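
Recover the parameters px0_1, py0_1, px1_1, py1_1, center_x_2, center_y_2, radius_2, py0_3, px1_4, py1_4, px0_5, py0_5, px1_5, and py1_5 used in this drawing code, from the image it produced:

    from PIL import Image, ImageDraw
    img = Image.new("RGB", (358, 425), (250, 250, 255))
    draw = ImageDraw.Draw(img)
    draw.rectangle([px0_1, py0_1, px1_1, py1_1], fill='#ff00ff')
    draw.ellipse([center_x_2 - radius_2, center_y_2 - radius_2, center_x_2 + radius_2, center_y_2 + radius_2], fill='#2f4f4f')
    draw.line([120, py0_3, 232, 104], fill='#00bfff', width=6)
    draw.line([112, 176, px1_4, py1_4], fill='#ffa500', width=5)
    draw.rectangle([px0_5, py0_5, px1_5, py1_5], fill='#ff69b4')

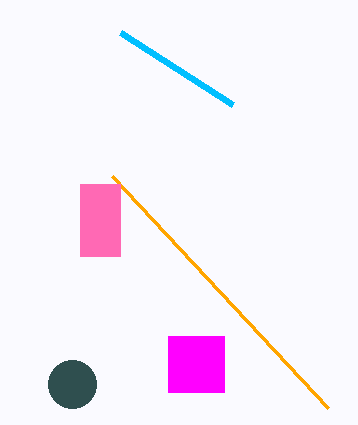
px0_1 = 168
py0_1 = 336
px1_1 = 224
py1_1 = 392
center_x_2 = 72
center_y_2 = 384
radius_2 = 24
py0_3 = 32
px1_4 = 328
py1_4 = 408
px0_5 = 80
py0_5 = 184
px1_5 = 120
py1_5 = 256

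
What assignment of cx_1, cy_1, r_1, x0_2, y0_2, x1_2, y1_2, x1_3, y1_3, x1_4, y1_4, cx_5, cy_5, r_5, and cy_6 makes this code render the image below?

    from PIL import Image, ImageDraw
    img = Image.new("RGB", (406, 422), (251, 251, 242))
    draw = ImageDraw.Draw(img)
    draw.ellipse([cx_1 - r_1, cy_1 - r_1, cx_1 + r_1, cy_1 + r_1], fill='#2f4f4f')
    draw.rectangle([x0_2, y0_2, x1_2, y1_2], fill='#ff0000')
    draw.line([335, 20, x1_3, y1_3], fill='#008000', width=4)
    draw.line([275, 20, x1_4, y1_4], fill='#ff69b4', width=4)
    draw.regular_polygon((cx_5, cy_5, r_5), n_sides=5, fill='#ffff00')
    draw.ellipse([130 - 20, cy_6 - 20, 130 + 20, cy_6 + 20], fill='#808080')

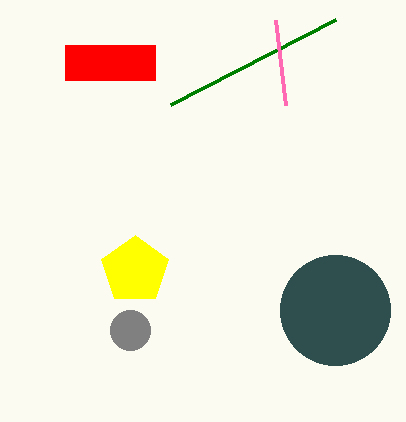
cx_1 = 335; cy_1 = 310; r_1 = 55; x0_2 = 65; y0_2 = 45; x1_2 = 155; y1_2 = 80; x1_3 = 170; y1_3 = 105; x1_4 = 285; y1_4 = 105; cx_5 = 135; cy_5 = 270; r_5 = 35; cy_6 = 330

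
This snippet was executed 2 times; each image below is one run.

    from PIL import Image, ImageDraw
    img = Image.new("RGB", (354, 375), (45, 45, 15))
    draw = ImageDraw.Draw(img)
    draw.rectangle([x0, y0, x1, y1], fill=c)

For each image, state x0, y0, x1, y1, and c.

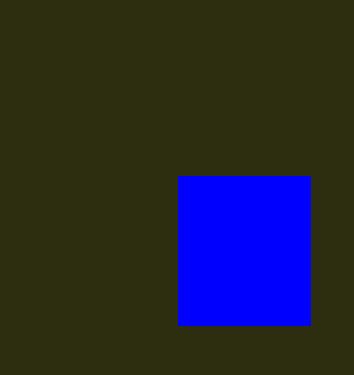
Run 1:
x0 = 178, y0 = 176, x1 = 310, y1 = 325, c = 'blue'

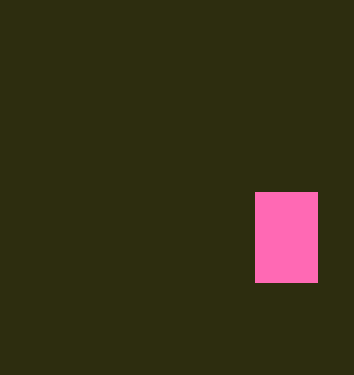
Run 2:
x0 = 255
y0 = 192
x1 = 317
y1 = 282
c = 'hotpink'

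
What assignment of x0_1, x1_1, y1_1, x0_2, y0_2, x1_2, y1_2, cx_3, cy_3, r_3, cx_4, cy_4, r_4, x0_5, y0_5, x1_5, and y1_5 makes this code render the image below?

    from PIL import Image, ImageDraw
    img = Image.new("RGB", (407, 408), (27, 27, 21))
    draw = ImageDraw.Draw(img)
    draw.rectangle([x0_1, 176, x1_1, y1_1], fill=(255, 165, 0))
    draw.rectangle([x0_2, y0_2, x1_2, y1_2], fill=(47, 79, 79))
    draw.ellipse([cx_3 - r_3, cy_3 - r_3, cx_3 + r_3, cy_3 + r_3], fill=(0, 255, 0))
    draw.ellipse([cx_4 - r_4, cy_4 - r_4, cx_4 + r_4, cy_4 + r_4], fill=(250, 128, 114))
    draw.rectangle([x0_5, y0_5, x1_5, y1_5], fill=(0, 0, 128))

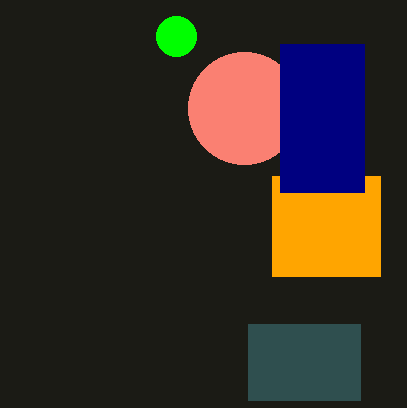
x0_1 = 272; x1_1 = 380; y1_1 = 276; x0_2 = 248; y0_2 = 324; x1_2 = 360; y1_2 = 400; cx_3 = 176; cy_3 = 36; r_3 = 20; cx_4 = 244; cy_4 = 108; r_4 = 56; x0_5 = 280; y0_5 = 44; x1_5 = 364; y1_5 = 192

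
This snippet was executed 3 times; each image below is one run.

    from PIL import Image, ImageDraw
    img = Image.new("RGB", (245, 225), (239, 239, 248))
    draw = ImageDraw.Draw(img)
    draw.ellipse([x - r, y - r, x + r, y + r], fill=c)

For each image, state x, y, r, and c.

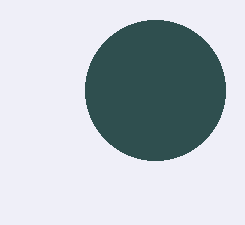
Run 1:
x = 155, y = 90, r = 70, c = 'darkslategray'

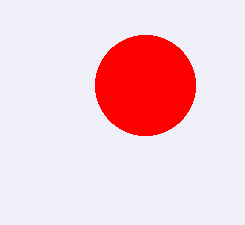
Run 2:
x = 145, y = 85, r = 50, c = 'red'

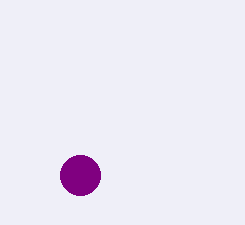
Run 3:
x = 80, y = 175, r = 20, c = 'purple'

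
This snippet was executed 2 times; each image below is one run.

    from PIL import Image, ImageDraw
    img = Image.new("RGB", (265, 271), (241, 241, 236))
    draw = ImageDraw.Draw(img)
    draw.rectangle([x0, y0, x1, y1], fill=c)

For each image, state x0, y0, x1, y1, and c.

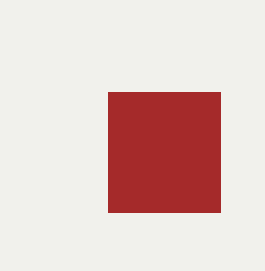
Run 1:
x0 = 108, y0 = 92, x1 = 220, y1 = 212, c = 'brown'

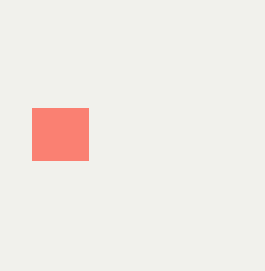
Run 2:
x0 = 32, y0 = 108, x1 = 88, y1 = 160, c = 'salmon'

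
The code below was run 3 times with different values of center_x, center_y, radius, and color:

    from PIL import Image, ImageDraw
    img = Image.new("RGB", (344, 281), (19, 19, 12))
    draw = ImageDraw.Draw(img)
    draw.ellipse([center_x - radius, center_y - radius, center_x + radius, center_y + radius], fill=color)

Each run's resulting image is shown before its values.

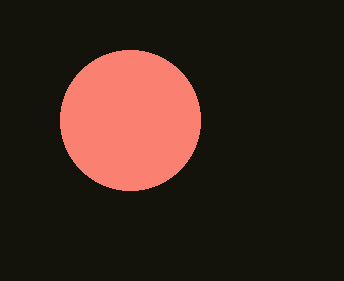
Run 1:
center_x = 130
center_y = 120
radius = 70
color = 'salmon'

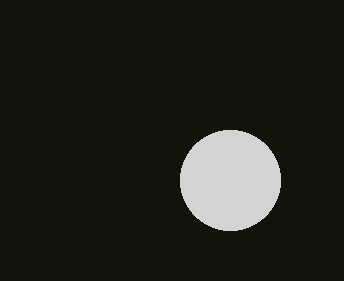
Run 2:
center_x = 230; center_y = 180; radius = 50; color = 'lightgray'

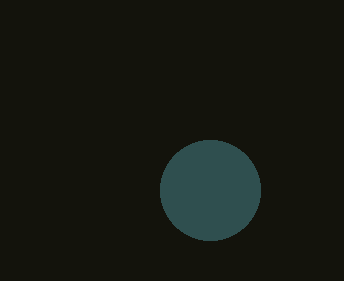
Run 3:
center_x = 210
center_y = 190
radius = 50
color = 'darkslategray'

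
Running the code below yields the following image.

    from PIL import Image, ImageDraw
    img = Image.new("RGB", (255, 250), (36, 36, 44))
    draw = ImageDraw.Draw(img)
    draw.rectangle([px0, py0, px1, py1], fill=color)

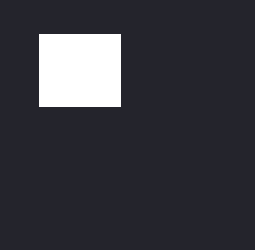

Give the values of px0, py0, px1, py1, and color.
px0 = 39; py0 = 34; px1 = 120; py1 = 106; color = 'white'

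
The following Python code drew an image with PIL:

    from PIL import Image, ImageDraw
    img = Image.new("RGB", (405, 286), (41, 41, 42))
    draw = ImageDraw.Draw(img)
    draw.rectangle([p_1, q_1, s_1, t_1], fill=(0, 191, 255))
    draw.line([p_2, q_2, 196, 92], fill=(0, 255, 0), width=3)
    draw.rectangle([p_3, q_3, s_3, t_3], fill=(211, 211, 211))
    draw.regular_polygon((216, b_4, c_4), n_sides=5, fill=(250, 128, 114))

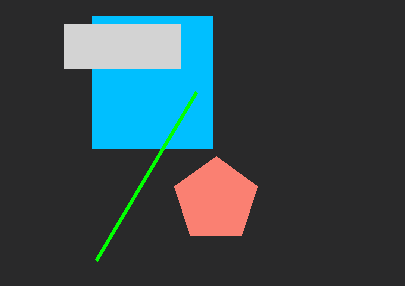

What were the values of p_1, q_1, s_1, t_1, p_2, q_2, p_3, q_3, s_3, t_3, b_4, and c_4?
p_1 = 92
q_1 = 16
s_1 = 212
t_1 = 148
p_2 = 96
q_2 = 260
p_3 = 64
q_3 = 24
s_3 = 180
t_3 = 68
b_4 = 200
c_4 = 44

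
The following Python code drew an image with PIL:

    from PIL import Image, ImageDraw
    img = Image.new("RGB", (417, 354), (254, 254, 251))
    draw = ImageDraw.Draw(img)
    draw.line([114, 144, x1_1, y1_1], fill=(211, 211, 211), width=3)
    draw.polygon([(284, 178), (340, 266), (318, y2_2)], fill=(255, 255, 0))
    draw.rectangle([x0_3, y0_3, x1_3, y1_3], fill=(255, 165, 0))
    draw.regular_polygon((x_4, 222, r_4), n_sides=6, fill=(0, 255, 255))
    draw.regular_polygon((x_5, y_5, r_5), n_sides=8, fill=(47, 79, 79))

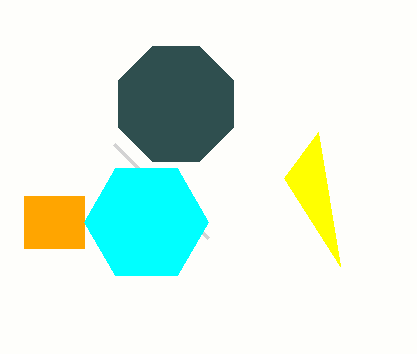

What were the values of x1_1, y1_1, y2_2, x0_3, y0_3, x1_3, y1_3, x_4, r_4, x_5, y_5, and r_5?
x1_1 = 208; y1_1 = 238; y2_2 = 132; x0_3 = 24; y0_3 = 196; x1_3 = 84; y1_3 = 248; x_4 = 146; r_4 = 62; x_5 = 176; y_5 = 104; r_5 = 62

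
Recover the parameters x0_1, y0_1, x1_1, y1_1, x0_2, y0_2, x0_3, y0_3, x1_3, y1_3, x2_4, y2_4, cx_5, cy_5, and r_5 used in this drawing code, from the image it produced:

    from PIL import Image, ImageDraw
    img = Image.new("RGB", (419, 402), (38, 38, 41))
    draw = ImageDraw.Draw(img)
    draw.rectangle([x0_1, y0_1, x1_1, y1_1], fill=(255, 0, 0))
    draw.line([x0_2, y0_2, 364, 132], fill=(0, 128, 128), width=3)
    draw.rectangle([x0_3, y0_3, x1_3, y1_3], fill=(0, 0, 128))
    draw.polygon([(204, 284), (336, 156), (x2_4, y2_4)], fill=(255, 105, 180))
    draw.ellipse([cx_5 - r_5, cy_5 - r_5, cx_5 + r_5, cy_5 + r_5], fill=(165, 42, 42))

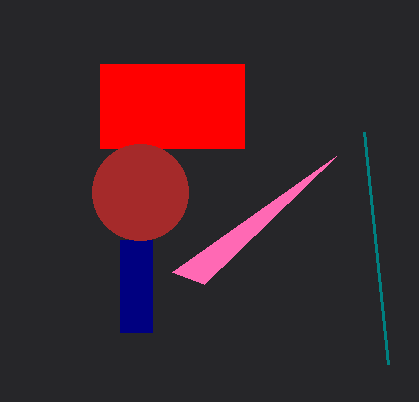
x0_1 = 100, y0_1 = 64, x1_1 = 244, y1_1 = 148, x0_2 = 388, y0_2 = 364, x0_3 = 120, y0_3 = 240, x1_3 = 152, y1_3 = 332, x2_4 = 172, y2_4 = 272, cx_5 = 140, cy_5 = 192, r_5 = 48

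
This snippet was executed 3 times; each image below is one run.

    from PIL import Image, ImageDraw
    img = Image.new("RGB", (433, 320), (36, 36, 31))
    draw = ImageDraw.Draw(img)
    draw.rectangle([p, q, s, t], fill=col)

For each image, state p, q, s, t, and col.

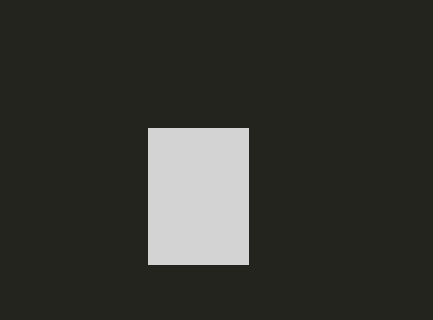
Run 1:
p = 148; q = 128; s = 248; t = 264; col = 'lightgray'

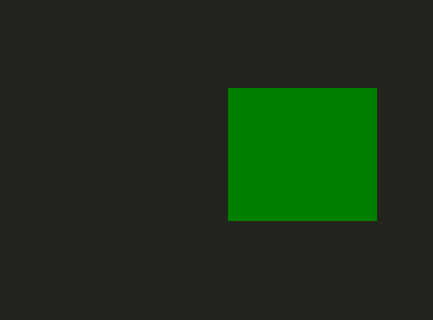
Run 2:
p = 228, q = 88, s = 376, t = 220, col = 'green'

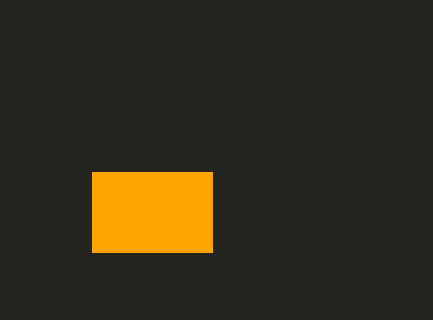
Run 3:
p = 92; q = 172; s = 212; t = 252; col = 'orange'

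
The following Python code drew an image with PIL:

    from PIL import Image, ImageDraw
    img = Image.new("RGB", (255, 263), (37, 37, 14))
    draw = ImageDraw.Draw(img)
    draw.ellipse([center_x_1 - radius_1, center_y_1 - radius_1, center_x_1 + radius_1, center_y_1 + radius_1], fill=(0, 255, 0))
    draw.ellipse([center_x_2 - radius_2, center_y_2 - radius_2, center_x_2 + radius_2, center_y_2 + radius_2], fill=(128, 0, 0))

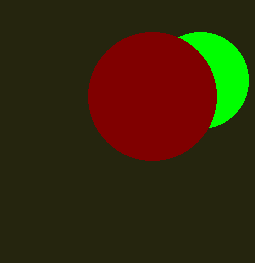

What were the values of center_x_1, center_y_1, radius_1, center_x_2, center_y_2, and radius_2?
center_x_1 = 200
center_y_1 = 80
radius_1 = 48
center_x_2 = 152
center_y_2 = 96
radius_2 = 64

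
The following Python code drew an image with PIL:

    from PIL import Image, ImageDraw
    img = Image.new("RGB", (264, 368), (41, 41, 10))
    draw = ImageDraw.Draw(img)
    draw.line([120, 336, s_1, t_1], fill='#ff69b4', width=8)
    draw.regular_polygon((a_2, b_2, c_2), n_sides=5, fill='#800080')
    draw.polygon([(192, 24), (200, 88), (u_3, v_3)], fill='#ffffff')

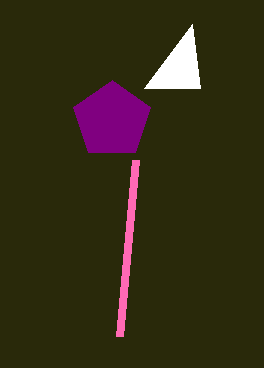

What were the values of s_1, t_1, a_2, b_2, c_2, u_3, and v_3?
s_1 = 136; t_1 = 160; a_2 = 112; b_2 = 120; c_2 = 40; u_3 = 144; v_3 = 88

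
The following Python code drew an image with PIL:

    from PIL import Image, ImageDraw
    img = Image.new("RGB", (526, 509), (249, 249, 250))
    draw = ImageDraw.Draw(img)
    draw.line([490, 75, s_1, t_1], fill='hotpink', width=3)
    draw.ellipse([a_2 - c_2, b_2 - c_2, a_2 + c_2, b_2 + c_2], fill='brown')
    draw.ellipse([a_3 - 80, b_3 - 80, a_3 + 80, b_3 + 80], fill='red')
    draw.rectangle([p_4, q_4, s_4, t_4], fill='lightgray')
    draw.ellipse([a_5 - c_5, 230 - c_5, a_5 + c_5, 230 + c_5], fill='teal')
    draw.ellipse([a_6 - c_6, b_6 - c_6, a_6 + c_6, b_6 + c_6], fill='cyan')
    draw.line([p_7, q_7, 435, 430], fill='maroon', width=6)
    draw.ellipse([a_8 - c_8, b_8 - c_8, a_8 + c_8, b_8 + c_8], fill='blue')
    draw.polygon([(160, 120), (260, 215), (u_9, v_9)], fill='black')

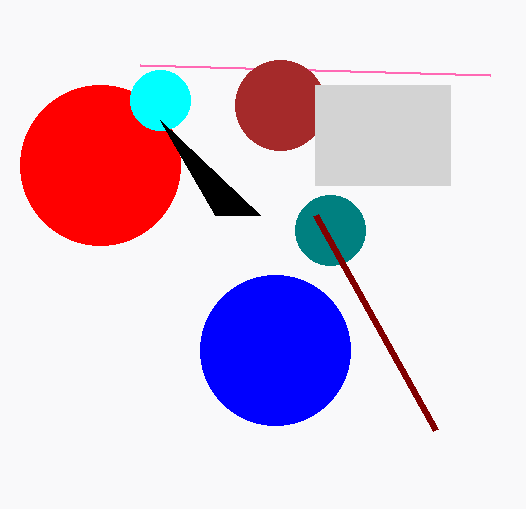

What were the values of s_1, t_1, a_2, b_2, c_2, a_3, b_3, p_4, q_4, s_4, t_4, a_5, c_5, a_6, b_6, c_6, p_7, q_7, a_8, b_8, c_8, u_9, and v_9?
s_1 = 140
t_1 = 65
a_2 = 280
b_2 = 105
c_2 = 45
a_3 = 100
b_3 = 165
p_4 = 315
q_4 = 85
s_4 = 450
t_4 = 185
a_5 = 330
c_5 = 35
a_6 = 160
b_6 = 100
c_6 = 30
p_7 = 315
q_7 = 215
a_8 = 275
b_8 = 350
c_8 = 75
u_9 = 215
v_9 = 215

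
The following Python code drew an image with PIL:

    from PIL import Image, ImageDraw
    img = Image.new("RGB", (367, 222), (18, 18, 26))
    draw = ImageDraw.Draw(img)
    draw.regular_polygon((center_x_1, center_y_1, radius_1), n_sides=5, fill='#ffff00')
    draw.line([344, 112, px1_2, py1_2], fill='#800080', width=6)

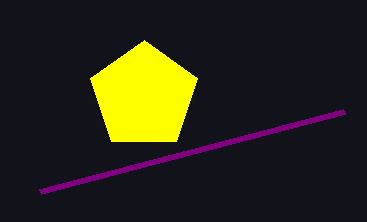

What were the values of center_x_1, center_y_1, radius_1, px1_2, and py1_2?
center_x_1 = 144, center_y_1 = 96, radius_1 = 56, px1_2 = 40, py1_2 = 192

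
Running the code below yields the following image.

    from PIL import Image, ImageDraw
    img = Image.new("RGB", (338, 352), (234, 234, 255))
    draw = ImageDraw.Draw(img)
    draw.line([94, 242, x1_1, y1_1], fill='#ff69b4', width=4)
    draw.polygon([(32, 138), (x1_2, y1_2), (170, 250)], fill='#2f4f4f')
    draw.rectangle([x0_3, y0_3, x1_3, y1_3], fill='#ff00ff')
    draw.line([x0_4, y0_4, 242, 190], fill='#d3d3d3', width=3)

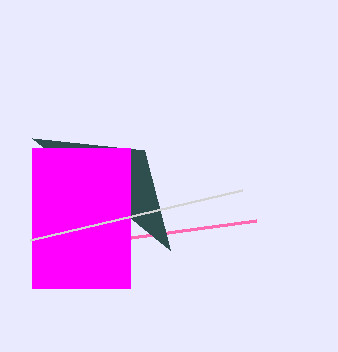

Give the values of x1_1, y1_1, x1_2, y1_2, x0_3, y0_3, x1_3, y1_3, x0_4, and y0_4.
x1_1 = 256
y1_1 = 220
x1_2 = 144
y1_2 = 150
x0_3 = 32
y0_3 = 148
x1_3 = 130
y1_3 = 288
x0_4 = 30
y0_4 = 240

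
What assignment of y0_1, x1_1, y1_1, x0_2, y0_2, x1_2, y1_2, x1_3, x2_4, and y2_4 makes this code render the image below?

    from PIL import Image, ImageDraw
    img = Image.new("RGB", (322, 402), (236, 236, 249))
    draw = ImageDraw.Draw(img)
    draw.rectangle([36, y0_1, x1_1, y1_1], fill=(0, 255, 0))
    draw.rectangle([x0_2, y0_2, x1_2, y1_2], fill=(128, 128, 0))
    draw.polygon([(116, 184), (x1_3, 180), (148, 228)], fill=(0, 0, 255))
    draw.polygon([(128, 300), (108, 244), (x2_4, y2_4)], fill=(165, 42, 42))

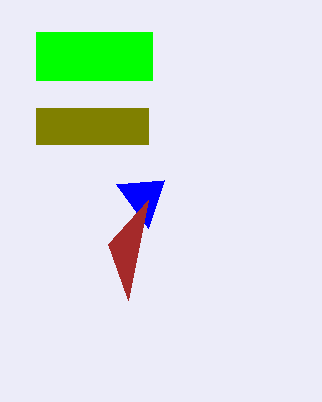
y0_1 = 32, x1_1 = 152, y1_1 = 80, x0_2 = 36, y0_2 = 108, x1_2 = 148, y1_2 = 144, x1_3 = 164, x2_4 = 148, y2_4 = 200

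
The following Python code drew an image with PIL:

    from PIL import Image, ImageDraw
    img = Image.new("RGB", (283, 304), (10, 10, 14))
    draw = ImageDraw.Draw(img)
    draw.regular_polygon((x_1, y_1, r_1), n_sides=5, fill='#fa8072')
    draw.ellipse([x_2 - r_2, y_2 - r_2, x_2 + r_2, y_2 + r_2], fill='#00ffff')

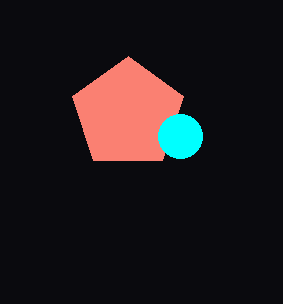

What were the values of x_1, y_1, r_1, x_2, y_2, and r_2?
x_1 = 128, y_1 = 114, r_1 = 58, x_2 = 180, y_2 = 136, r_2 = 22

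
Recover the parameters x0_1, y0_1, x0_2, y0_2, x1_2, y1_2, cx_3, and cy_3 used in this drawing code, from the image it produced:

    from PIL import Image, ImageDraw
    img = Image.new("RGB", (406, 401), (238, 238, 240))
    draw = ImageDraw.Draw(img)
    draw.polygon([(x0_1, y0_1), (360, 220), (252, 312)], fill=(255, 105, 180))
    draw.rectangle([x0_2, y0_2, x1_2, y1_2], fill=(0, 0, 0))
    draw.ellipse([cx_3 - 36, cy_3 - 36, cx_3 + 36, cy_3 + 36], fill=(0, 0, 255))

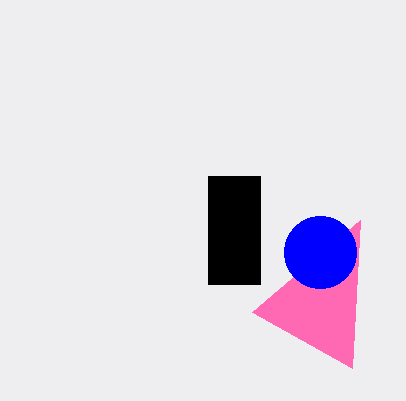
x0_1 = 352, y0_1 = 368, x0_2 = 208, y0_2 = 176, x1_2 = 260, y1_2 = 284, cx_3 = 320, cy_3 = 252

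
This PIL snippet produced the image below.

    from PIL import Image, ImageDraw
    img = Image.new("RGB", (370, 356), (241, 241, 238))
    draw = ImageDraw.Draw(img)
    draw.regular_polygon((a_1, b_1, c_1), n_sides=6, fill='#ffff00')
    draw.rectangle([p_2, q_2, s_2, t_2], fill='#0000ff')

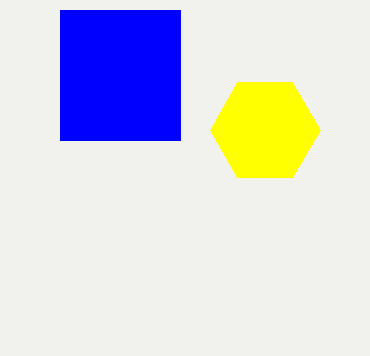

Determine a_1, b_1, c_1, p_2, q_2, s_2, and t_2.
a_1 = 265
b_1 = 130
c_1 = 55
p_2 = 60
q_2 = 10
s_2 = 180
t_2 = 140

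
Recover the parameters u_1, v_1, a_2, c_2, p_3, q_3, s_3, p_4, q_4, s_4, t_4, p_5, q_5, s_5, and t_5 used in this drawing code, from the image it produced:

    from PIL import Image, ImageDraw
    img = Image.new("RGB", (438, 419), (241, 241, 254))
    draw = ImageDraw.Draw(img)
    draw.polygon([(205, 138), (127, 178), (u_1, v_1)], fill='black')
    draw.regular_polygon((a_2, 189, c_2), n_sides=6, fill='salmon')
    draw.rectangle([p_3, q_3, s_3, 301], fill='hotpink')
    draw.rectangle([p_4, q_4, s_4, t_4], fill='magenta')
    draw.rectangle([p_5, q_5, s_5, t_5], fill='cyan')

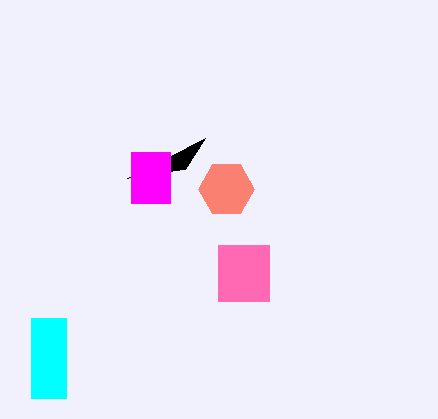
u_1 = 185, v_1 = 169, a_2 = 226, c_2 = 28, p_3 = 218, q_3 = 245, s_3 = 269, p_4 = 131, q_4 = 152, s_4 = 170, t_4 = 203, p_5 = 31, q_5 = 318, s_5 = 66, t_5 = 398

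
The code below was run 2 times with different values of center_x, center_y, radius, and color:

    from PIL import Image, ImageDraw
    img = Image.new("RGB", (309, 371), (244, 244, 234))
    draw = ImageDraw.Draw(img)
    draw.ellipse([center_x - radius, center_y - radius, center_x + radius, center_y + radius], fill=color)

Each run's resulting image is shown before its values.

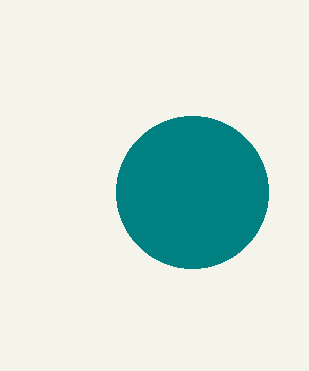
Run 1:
center_x = 192; center_y = 192; radius = 76; color = 'teal'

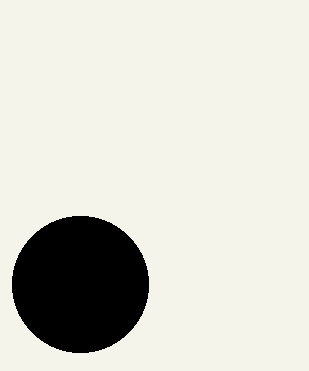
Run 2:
center_x = 80, center_y = 284, radius = 68, color = 'black'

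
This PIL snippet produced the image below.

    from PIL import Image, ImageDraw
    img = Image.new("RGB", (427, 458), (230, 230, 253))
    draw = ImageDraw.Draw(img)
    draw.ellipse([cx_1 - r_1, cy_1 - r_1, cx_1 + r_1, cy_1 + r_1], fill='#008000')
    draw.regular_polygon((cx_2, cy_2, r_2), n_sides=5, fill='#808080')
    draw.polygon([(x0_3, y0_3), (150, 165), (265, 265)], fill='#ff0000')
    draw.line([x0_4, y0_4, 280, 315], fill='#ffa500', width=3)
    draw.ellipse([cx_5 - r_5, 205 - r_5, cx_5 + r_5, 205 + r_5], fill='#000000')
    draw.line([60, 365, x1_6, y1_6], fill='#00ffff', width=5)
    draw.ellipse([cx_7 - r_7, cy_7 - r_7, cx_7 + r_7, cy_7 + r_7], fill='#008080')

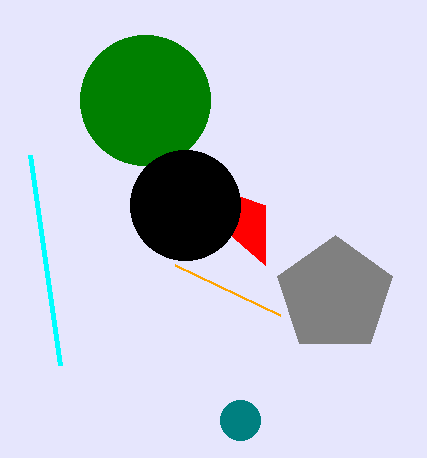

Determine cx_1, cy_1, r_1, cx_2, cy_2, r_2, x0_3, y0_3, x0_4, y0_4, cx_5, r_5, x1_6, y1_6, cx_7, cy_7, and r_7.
cx_1 = 145, cy_1 = 100, r_1 = 65, cx_2 = 335, cy_2 = 295, r_2 = 60, x0_3 = 265, y0_3 = 205, x0_4 = 175, y0_4 = 265, cx_5 = 185, r_5 = 55, x1_6 = 30, y1_6 = 155, cx_7 = 240, cy_7 = 420, r_7 = 20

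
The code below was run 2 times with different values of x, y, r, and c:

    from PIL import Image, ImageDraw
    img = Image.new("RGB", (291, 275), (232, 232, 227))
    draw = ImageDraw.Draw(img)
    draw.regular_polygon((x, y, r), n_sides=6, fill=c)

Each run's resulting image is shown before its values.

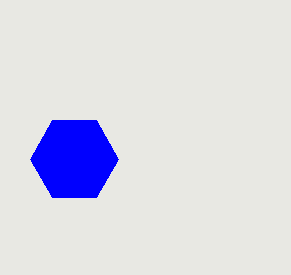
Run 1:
x = 74; y = 159; r = 44; c = 'blue'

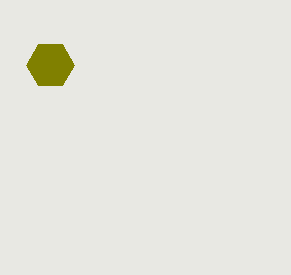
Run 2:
x = 50; y = 65; r = 24; c = 'olive'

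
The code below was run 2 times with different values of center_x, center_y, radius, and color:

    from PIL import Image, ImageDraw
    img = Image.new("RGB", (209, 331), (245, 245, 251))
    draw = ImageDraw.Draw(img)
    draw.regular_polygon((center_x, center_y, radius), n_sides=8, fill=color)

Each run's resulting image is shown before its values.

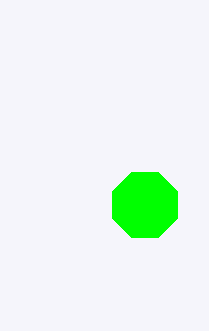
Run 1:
center_x = 145
center_y = 205
radius = 35
color = 'lime'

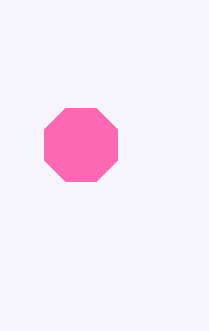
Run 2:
center_x = 81; center_y = 145; radius = 40; color = 'hotpink'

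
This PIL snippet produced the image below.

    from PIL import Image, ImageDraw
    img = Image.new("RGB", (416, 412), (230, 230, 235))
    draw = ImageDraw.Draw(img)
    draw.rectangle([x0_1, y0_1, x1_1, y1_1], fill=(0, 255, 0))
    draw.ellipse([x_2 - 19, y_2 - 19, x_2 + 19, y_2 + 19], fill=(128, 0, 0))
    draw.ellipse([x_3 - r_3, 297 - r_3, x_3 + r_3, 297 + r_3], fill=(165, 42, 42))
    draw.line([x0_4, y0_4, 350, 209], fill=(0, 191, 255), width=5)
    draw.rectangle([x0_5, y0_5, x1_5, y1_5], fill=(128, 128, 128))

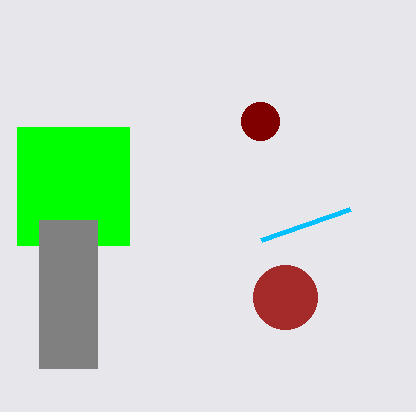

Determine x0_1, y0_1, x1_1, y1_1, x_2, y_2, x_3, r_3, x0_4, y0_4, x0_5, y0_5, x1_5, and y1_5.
x0_1 = 17, y0_1 = 127, x1_1 = 129, y1_1 = 245, x_2 = 260, y_2 = 121, x_3 = 285, r_3 = 32, x0_4 = 261, y0_4 = 240, x0_5 = 39, y0_5 = 220, x1_5 = 97, y1_5 = 368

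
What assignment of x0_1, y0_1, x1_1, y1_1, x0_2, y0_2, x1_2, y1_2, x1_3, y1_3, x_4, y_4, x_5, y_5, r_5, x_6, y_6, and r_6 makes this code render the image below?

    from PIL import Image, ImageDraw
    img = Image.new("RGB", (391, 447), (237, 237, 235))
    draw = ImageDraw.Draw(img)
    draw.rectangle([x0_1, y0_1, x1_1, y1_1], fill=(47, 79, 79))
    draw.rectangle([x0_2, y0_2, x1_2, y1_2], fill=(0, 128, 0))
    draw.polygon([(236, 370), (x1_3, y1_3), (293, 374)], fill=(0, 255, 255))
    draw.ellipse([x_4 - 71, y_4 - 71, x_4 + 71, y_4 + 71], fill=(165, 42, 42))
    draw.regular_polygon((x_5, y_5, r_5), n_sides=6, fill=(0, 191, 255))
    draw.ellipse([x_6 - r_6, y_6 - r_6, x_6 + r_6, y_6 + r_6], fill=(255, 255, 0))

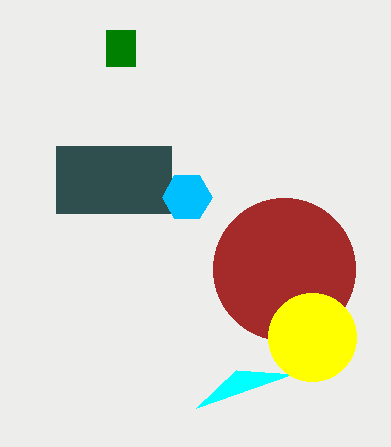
x0_1 = 56
y0_1 = 146
x1_1 = 171
y1_1 = 213
x0_2 = 106
y0_2 = 30
x1_2 = 135
y1_2 = 66
x1_3 = 196
y1_3 = 408
x_4 = 284
y_4 = 269
x_5 = 187
y_5 = 197
r_5 = 25
x_6 = 312
y_6 = 337
r_6 = 44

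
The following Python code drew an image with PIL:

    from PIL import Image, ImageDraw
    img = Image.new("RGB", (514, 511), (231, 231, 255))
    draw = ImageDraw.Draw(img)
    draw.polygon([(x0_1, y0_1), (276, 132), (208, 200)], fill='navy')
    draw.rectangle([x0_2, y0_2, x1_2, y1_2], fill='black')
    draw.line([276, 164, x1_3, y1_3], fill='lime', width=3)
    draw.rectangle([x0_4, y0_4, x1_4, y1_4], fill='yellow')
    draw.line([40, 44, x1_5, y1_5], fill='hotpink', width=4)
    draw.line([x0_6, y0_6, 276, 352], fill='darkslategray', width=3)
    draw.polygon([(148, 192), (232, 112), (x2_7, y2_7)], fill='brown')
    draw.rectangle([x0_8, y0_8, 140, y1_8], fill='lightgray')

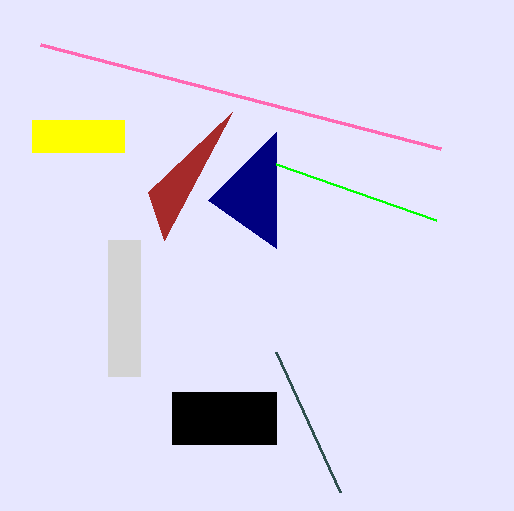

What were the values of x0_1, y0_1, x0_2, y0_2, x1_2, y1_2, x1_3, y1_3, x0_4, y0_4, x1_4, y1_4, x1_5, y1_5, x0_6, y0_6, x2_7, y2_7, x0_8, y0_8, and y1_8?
x0_1 = 276; y0_1 = 248; x0_2 = 172; y0_2 = 392; x1_2 = 276; y1_2 = 444; x1_3 = 436; y1_3 = 220; x0_4 = 32; y0_4 = 120; x1_4 = 124; y1_4 = 152; x1_5 = 440; y1_5 = 148; x0_6 = 340; y0_6 = 492; x2_7 = 164; y2_7 = 240; x0_8 = 108; y0_8 = 240; y1_8 = 376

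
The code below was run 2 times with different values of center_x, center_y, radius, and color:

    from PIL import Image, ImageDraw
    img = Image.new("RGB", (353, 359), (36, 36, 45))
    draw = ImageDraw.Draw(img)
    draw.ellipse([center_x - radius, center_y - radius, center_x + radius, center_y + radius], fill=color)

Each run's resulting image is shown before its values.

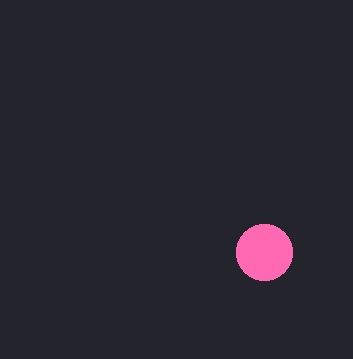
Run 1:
center_x = 264; center_y = 252; radius = 28; color = 'hotpink'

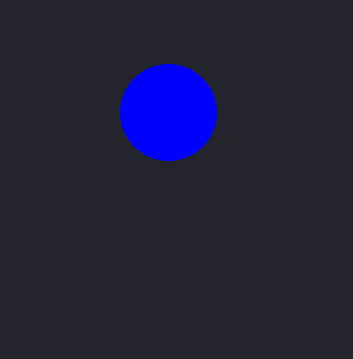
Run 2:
center_x = 168, center_y = 112, radius = 48, color = 'blue'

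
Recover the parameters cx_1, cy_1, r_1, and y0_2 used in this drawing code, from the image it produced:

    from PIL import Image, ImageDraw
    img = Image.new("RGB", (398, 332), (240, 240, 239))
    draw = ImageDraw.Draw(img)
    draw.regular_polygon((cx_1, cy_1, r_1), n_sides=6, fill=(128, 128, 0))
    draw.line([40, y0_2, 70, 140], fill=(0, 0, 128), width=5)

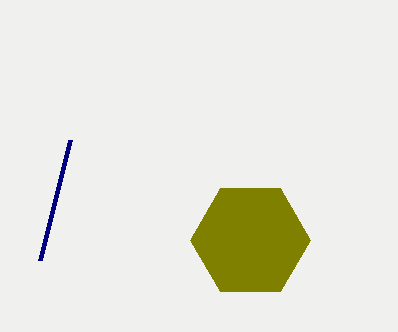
cx_1 = 250, cy_1 = 240, r_1 = 60, y0_2 = 260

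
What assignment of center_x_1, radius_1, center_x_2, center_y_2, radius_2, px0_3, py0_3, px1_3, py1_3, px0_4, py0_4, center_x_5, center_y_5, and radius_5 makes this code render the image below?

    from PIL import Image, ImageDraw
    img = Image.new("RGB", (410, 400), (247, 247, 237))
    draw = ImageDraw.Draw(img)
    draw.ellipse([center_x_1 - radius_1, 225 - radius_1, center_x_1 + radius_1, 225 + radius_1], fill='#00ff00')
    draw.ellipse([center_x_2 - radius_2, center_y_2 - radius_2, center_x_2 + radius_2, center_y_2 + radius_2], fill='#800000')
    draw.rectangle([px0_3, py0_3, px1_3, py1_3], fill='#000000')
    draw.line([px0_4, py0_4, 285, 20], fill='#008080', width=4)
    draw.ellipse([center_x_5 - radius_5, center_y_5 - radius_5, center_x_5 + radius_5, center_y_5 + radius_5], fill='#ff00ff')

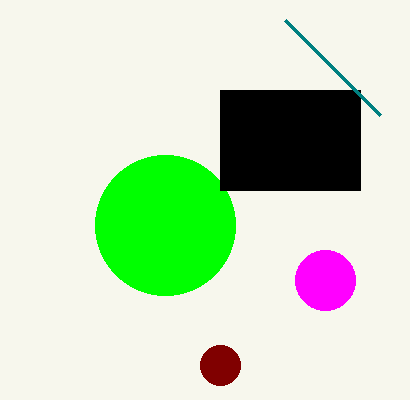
center_x_1 = 165, radius_1 = 70, center_x_2 = 220, center_y_2 = 365, radius_2 = 20, px0_3 = 220, py0_3 = 90, px1_3 = 360, py1_3 = 190, px0_4 = 380, py0_4 = 115, center_x_5 = 325, center_y_5 = 280, radius_5 = 30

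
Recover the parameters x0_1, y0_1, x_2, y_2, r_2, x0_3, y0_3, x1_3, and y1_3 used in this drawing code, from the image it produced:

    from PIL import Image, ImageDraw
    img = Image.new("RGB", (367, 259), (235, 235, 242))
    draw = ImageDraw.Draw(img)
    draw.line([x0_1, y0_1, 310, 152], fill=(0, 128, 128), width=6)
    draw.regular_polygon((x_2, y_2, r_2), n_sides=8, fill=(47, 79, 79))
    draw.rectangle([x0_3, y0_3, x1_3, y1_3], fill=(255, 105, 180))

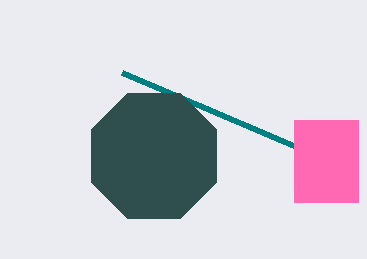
x0_1 = 122, y0_1 = 72, x_2 = 154, y_2 = 156, r_2 = 68, x0_3 = 294, y0_3 = 120, x1_3 = 358, y1_3 = 202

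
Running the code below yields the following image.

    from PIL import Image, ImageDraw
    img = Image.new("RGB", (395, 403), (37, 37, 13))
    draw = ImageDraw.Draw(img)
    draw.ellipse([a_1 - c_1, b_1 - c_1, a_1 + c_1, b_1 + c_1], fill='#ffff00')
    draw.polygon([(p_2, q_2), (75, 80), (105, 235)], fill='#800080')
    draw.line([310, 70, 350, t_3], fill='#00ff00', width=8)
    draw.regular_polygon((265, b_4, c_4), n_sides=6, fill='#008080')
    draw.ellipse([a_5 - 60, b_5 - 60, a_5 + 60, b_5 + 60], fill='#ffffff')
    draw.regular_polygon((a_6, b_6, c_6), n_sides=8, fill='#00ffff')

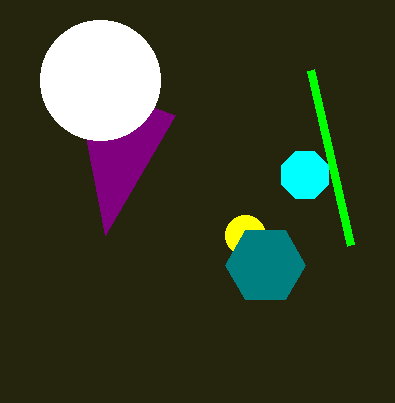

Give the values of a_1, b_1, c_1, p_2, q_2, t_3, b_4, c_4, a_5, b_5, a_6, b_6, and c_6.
a_1 = 245, b_1 = 235, c_1 = 20, p_2 = 175, q_2 = 115, t_3 = 245, b_4 = 265, c_4 = 40, a_5 = 100, b_5 = 80, a_6 = 305, b_6 = 175, c_6 = 25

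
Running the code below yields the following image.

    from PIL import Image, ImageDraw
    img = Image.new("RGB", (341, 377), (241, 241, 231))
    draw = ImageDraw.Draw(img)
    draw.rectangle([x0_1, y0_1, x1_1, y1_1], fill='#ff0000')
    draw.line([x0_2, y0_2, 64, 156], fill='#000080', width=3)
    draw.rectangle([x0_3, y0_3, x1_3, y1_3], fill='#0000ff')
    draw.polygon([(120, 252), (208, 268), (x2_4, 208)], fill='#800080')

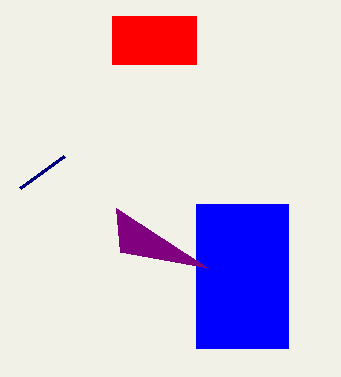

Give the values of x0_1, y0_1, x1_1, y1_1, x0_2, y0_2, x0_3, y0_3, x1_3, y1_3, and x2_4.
x0_1 = 112; y0_1 = 16; x1_1 = 196; y1_1 = 64; x0_2 = 20; y0_2 = 188; x0_3 = 196; y0_3 = 204; x1_3 = 288; y1_3 = 348; x2_4 = 116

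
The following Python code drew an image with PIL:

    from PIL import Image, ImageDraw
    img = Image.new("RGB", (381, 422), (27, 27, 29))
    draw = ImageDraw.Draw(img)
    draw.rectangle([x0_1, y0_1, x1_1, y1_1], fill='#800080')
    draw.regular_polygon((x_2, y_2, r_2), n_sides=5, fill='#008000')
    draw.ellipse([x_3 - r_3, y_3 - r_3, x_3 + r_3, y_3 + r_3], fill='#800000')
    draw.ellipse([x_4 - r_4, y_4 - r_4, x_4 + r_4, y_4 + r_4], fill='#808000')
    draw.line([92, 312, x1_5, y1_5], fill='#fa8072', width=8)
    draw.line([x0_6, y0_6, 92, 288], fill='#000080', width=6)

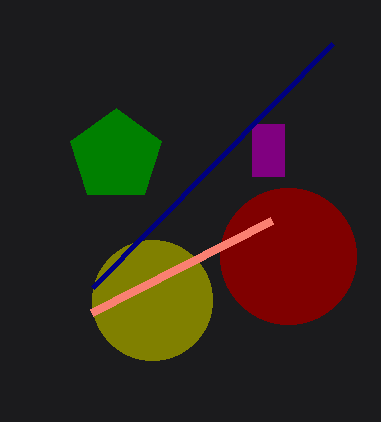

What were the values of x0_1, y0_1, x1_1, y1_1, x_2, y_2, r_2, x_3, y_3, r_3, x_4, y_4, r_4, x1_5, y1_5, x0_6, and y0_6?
x0_1 = 252
y0_1 = 124
x1_1 = 284
y1_1 = 176
x_2 = 116
y_2 = 156
r_2 = 48
x_3 = 288
y_3 = 256
r_3 = 68
x_4 = 152
y_4 = 300
r_4 = 60
x1_5 = 272
y1_5 = 220
x0_6 = 332
y0_6 = 44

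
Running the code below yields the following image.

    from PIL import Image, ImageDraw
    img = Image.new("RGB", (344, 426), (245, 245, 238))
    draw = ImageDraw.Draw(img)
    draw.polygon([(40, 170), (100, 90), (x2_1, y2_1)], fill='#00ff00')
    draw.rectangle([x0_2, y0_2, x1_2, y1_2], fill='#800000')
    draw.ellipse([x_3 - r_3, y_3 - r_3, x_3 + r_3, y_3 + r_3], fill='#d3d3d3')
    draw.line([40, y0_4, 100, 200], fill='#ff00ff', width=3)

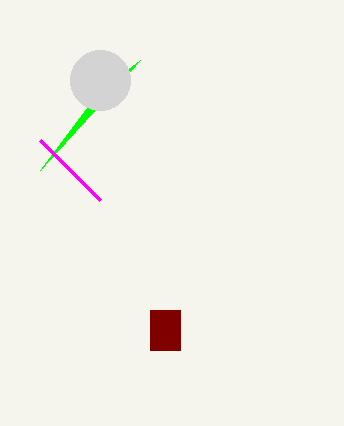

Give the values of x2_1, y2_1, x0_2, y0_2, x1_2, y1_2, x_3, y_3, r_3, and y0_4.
x2_1 = 140
y2_1 = 60
x0_2 = 150
y0_2 = 310
x1_2 = 180
y1_2 = 350
x_3 = 100
y_3 = 80
r_3 = 30
y0_4 = 140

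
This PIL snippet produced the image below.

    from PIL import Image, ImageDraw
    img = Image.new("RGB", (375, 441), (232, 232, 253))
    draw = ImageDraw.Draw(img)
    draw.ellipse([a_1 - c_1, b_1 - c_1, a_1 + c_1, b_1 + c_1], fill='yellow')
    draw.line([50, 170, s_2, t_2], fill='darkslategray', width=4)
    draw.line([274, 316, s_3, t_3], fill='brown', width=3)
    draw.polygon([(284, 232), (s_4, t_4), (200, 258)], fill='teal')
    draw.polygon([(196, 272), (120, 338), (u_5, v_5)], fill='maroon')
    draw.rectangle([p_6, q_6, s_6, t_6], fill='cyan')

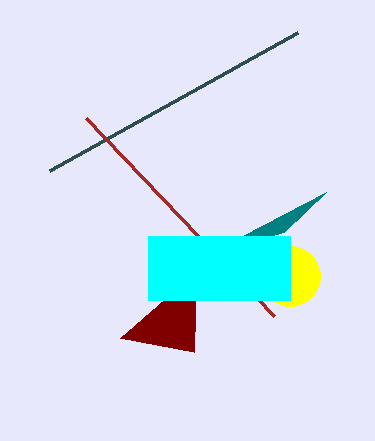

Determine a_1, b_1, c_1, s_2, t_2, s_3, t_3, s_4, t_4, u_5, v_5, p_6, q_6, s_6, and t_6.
a_1 = 290
b_1 = 276
c_1 = 30
s_2 = 298
t_2 = 32
s_3 = 86
t_3 = 118
s_4 = 326
t_4 = 192
u_5 = 194
v_5 = 352
p_6 = 148
q_6 = 236
s_6 = 290
t_6 = 300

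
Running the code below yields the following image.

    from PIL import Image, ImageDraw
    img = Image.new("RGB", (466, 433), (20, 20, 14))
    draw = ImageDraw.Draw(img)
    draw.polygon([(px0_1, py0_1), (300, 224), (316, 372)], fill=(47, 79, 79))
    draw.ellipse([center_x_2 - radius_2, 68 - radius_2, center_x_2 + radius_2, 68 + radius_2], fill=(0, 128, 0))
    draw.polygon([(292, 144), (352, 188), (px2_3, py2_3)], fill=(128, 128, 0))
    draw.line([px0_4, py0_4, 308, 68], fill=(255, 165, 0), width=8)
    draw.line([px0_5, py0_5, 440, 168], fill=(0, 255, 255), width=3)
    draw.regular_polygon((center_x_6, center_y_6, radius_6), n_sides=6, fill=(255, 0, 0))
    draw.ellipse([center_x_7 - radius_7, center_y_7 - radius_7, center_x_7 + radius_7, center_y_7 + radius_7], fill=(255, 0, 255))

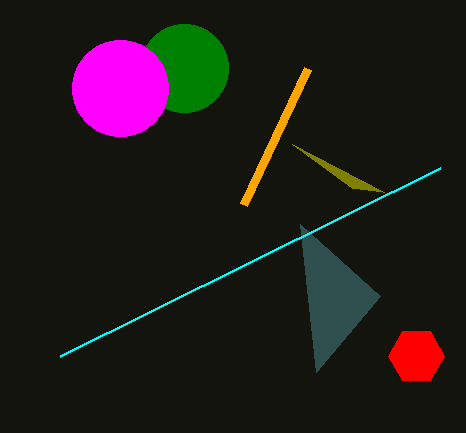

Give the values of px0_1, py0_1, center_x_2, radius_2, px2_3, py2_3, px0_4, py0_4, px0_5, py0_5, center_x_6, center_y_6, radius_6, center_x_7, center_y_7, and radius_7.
px0_1 = 380, py0_1 = 296, center_x_2 = 184, radius_2 = 44, px2_3 = 384, py2_3 = 192, px0_4 = 244, py0_4 = 204, px0_5 = 60, py0_5 = 356, center_x_6 = 416, center_y_6 = 356, radius_6 = 28, center_x_7 = 120, center_y_7 = 88, radius_7 = 48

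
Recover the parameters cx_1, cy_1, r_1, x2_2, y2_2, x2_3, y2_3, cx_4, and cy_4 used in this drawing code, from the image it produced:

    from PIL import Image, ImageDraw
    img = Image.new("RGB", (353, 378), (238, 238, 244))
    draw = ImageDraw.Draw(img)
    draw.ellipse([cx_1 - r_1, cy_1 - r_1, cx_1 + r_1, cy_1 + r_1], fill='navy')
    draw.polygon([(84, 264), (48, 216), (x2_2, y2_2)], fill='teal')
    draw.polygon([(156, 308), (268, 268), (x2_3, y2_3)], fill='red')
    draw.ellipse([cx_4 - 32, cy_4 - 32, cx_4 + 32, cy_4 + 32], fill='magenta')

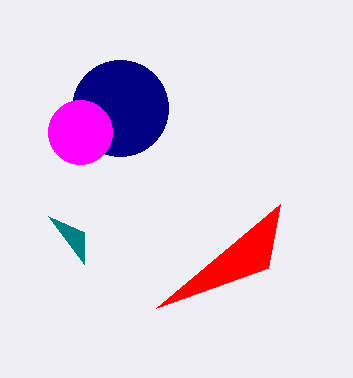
cx_1 = 120, cy_1 = 108, r_1 = 48, x2_2 = 84, y2_2 = 232, x2_3 = 280, y2_3 = 204, cx_4 = 80, cy_4 = 132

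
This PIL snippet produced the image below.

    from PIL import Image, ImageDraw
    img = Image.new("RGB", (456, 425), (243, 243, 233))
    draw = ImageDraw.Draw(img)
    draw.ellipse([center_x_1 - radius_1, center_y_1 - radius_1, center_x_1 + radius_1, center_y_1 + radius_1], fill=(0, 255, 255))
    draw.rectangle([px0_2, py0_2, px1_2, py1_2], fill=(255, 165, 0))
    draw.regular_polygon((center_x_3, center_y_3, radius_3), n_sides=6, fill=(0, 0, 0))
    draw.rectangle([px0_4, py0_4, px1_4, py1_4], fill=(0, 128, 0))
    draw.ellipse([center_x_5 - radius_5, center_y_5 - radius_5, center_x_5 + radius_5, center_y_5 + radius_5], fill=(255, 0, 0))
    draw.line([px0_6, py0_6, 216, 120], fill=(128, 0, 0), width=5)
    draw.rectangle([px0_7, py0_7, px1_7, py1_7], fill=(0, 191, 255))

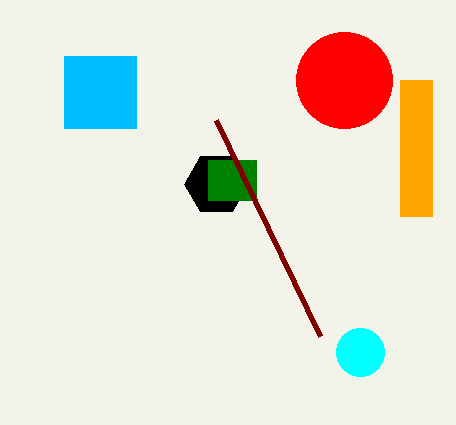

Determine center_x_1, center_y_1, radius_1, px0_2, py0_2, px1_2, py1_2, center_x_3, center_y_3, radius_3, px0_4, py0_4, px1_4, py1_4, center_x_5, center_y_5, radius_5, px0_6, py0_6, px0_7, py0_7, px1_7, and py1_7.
center_x_1 = 360
center_y_1 = 352
radius_1 = 24
px0_2 = 400
py0_2 = 80
px1_2 = 432
py1_2 = 216
center_x_3 = 216
center_y_3 = 184
radius_3 = 32
px0_4 = 208
py0_4 = 160
px1_4 = 256
py1_4 = 200
center_x_5 = 344
center_y_5 = 80
radius_5 = 48
px0_6 = 320
py0_6 = 336
px0_7 = 64
py0_7 = 56
px1_7 = 136
py1_7 = 128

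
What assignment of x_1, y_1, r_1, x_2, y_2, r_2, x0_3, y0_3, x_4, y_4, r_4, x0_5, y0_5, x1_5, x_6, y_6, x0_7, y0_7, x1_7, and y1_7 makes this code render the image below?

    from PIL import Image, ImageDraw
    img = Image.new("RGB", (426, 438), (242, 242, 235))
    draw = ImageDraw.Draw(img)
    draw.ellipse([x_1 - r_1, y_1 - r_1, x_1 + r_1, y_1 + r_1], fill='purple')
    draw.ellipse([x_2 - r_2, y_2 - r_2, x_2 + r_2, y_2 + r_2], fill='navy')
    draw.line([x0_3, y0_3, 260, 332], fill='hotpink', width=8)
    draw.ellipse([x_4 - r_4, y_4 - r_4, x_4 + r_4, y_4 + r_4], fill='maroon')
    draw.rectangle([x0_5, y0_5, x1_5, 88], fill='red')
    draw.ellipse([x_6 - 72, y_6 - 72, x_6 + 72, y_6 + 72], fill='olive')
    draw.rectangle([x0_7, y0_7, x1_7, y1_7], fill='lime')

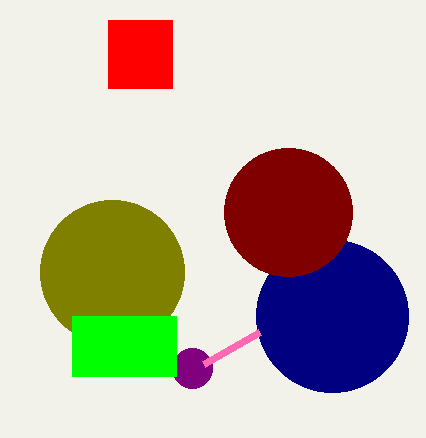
x_1 = 192; y_1 = 368; r_1 = 20; x_2 = 332; y_2 = 316; r_2 = 76; x0_3 = 204; y0_3 = 364; x_4 = 288; y_4 = 212; r_4 = 64; x0_5 = 108; y0_5 = 20; x1_5 = 172; x_6 = 112; y_6 = 272; x0_7 = 72; y0_7 = 316; x1_7 = 176; y1_7 = 376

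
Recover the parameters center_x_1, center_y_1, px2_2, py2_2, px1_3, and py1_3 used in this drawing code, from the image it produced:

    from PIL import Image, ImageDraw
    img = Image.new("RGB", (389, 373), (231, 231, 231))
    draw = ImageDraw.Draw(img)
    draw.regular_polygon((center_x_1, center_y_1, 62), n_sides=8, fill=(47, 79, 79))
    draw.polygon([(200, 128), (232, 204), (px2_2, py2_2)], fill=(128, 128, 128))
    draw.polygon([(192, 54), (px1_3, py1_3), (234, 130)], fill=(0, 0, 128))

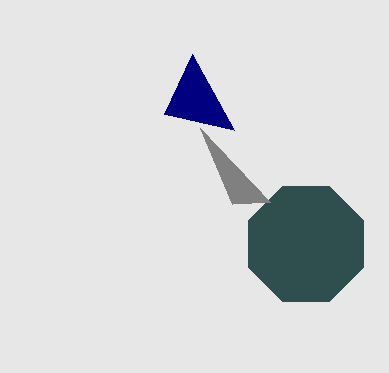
center_x_1 = 306, center_y_1 = 244, px2_2 = 270, py2_2 = 202, px1_3 = 164, py1_3 = 114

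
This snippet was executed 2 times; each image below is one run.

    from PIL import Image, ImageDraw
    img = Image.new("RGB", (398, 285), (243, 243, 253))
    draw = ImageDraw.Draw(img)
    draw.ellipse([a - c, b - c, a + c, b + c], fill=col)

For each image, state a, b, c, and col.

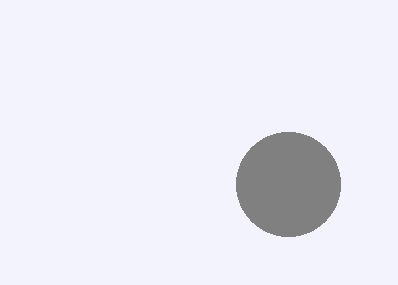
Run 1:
a = 288
b = 184
c = 52
col = 'gray'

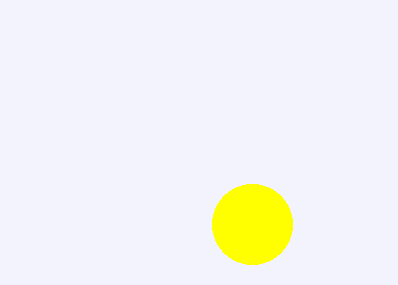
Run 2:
a = 252
b = 224
c = 40
col = 'yellow'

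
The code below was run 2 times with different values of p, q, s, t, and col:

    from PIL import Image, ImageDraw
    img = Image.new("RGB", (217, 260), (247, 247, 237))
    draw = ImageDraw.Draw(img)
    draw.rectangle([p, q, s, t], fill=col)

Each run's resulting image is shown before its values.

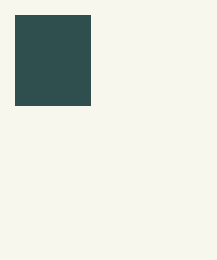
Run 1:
p = 15, q = 15, s = 90, t = 105, col = 'darkslategray'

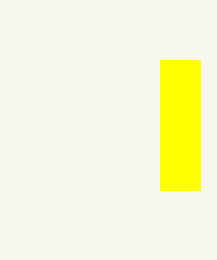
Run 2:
p = 160
q = 60
s = 200
t = 190
col = 'yellow'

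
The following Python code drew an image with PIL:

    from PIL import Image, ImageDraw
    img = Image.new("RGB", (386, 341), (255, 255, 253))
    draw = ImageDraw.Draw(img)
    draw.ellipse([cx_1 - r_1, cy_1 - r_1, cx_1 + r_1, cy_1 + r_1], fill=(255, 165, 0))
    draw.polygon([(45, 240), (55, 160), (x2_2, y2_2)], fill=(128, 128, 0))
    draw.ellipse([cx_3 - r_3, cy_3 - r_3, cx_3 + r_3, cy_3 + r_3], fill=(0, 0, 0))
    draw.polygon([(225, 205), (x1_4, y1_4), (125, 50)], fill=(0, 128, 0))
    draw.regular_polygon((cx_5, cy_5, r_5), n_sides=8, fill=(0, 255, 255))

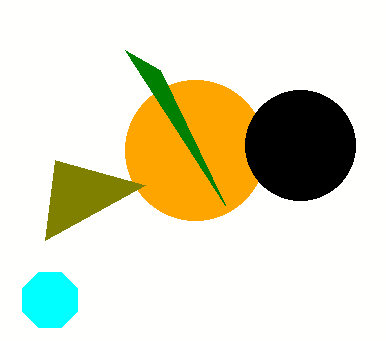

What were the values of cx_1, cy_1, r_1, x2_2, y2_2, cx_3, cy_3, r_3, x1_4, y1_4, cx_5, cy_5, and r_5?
cx_1 = 195, cy_1 = 150, r_1 = 70, x2_2 = 145, y2_2 = 185, cx_3 = 300, cy_3 = 145, r_3 = 55, x1_4 = 160, y1_4 = 70, cx_5 = 50, cy_5 = 300, r_5 = 30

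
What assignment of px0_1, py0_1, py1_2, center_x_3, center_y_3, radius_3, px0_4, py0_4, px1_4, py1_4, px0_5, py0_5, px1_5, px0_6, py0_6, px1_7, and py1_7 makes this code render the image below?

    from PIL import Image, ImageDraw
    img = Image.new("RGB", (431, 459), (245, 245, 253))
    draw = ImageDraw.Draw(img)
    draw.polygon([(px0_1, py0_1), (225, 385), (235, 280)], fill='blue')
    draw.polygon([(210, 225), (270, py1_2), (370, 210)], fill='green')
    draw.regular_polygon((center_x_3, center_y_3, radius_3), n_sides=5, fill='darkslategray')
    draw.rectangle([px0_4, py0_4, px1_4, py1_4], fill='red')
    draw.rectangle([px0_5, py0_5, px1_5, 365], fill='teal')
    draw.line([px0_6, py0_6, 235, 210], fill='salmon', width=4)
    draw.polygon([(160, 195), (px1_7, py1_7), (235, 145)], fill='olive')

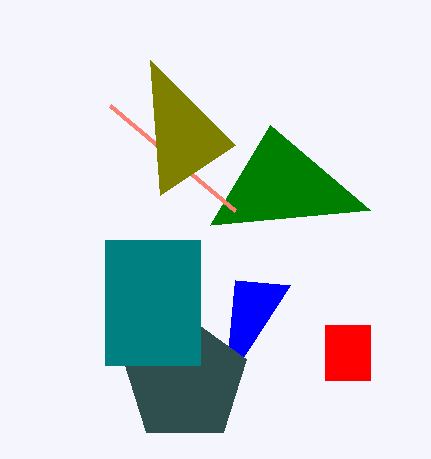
px0_1 = 290; py0_1 = 285; py1_2 = 125; center_x_3 = 185; center_y_3 = 380; radius_3 = 65; px0_4 = 325; py0_4 = 325; px1_4 = 370; py1_4 = 380; px0_5 = 105; py0_5 = 240; px1_5 = 200; px0_6 = 110; py0_6 = 105; px1_7 = 150; py1_7 = 60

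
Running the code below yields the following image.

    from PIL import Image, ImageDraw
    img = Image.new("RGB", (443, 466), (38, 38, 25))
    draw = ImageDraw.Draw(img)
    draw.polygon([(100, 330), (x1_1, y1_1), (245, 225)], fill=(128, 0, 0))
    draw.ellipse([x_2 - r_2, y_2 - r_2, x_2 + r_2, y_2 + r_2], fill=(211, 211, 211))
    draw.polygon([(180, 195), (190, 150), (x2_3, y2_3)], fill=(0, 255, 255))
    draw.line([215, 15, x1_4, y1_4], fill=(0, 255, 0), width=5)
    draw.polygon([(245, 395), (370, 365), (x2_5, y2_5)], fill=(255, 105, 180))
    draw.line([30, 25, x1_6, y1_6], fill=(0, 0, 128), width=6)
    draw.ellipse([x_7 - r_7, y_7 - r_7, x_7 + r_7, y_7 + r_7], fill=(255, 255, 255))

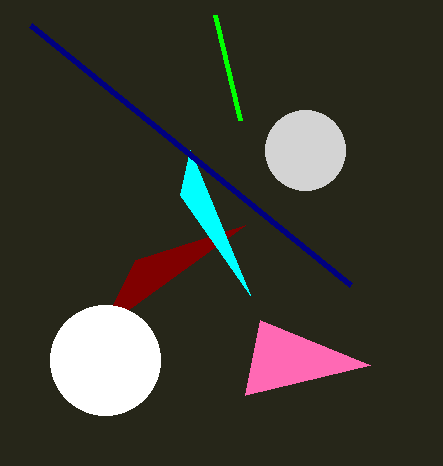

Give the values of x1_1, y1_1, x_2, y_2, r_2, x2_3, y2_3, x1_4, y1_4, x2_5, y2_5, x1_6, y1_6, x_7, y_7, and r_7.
x1_1 = 135; y1_1 = 260; x_2 = 305; y_2 = 150; r_2 = 40; x2_3 = 250; y2_3 = 295; x1_4 = 240; y1_4 = 120; x2_5 = 260; y2_5 = 320; x1_6 = 350; y1_6 = 285; x_7 = 105; y_7 = 360; r_7 = 55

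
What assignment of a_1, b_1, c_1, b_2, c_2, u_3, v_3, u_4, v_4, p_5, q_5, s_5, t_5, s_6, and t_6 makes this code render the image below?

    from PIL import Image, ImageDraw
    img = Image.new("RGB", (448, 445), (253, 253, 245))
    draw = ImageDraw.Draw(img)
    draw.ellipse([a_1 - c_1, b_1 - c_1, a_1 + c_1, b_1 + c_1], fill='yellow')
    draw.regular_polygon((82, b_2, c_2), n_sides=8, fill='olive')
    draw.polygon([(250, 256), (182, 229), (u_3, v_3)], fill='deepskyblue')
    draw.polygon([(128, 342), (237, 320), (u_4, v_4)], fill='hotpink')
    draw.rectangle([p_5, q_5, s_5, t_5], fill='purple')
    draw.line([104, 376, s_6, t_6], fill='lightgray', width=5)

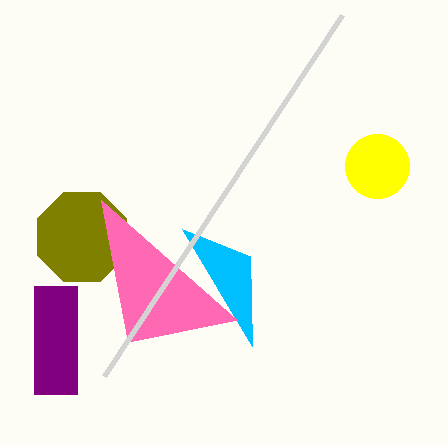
a_1 = 377; b_1 = 166; c_1 = 32; b_2 = 237; c_2 = 48; u_3 = 252; v_3 = 346; u_4 = 101; v_4 = 200; p_5 = 34; q_5 = 286; s_5 = 77; t_5 = 394; s_6 = 342; t_6 = 15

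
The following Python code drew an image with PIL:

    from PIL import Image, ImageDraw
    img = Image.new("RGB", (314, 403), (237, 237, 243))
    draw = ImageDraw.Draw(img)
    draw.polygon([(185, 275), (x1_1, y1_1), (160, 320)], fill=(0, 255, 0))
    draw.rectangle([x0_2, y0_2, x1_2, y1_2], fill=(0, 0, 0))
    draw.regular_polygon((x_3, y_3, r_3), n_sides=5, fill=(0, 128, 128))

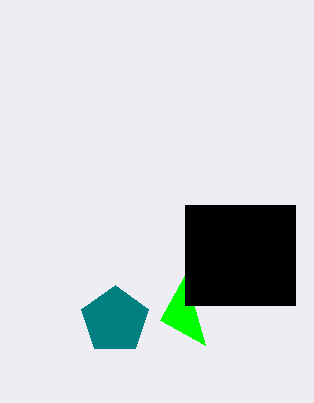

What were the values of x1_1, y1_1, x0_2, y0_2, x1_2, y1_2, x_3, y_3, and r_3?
x1_1 = 205; y1_1 = 345; x0_2 = 185; y0_2 = 205; x1_2 = 295; y1_2 = 305; x_3 = 115; y_3 = 320; r_3 = 35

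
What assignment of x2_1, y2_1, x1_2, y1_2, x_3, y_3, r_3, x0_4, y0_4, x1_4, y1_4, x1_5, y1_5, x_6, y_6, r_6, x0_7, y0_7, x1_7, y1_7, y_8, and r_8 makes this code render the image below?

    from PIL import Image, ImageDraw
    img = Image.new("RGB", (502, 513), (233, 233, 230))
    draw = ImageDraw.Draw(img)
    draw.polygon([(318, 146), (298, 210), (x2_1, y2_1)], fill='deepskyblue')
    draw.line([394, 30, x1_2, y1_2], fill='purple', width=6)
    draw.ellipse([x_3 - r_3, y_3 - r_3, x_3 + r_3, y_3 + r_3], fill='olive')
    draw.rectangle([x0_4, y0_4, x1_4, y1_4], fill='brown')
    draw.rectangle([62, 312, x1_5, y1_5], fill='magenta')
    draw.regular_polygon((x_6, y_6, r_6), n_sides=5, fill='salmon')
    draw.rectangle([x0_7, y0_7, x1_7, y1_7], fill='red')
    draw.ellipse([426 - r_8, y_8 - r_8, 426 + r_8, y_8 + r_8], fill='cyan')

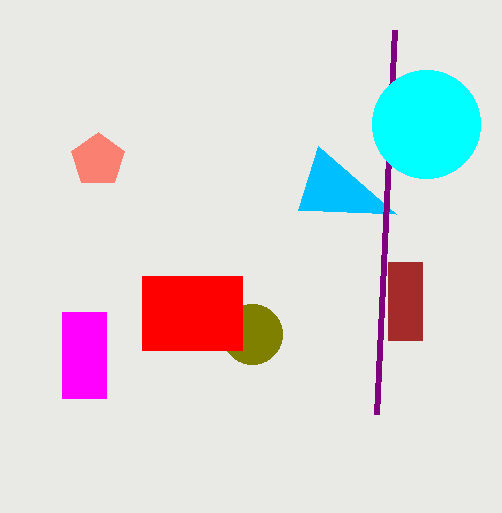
x2_1 = 396; y2_1 = 214; x1_2 = 376; y1_2 = 414; x_3 = 252; y_3 = 334; r_3 = 30; x0_4 = 388; y0_4 = 262; x1_4 = 422; y1_4 = 340; x1_5 = 106; y1_5 = 398; x_6 = 98; y_6 = 160; r_6 = 28; x0_7 = 142; y0_7 = 276; x1_7 = 242; y1_7 = 350; y_8 = 124; r_8 = 54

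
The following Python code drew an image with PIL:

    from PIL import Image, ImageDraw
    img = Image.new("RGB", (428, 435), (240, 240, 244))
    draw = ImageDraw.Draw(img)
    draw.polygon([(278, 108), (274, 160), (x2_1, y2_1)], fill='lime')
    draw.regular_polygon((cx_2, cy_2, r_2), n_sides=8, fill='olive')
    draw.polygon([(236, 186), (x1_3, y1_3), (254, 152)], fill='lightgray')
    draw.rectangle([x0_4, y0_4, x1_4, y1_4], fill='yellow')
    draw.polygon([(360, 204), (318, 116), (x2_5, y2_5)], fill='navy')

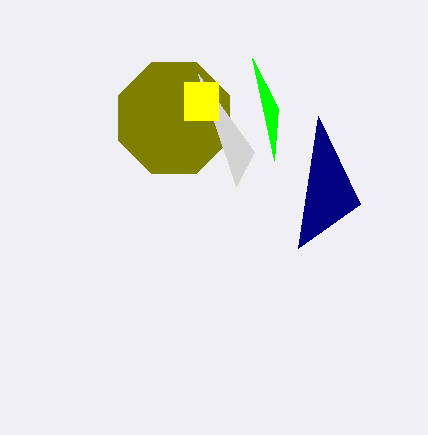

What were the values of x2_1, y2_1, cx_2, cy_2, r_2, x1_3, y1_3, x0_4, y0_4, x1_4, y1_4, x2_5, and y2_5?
x2_1 = 252; y2_1 = 58; cx_2 = 174; cy_2 = 118; r_2 = 60; x1_3 = 198; y1_3 = 74; x0_4 = 184; y0_4 = 82; x1_4 = 218; y1_4 = 120; x2_5 = 298; y2_5 = 248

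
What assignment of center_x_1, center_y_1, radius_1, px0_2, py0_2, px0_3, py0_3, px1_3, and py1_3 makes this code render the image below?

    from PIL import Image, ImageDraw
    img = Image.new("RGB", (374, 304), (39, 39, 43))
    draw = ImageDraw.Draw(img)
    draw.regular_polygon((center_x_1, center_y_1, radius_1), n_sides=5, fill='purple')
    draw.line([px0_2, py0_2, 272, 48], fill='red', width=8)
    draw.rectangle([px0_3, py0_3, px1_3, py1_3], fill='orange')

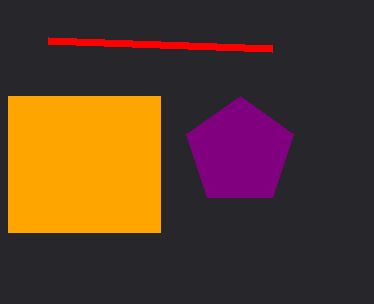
center_x_1 = 240
center_y_1 = 152
radius_1 = 56
px0_2 = 48
py0_2 = 40
px0_3 = 8
py0_3 = 96
px1_3 = 160
py1_3 = 232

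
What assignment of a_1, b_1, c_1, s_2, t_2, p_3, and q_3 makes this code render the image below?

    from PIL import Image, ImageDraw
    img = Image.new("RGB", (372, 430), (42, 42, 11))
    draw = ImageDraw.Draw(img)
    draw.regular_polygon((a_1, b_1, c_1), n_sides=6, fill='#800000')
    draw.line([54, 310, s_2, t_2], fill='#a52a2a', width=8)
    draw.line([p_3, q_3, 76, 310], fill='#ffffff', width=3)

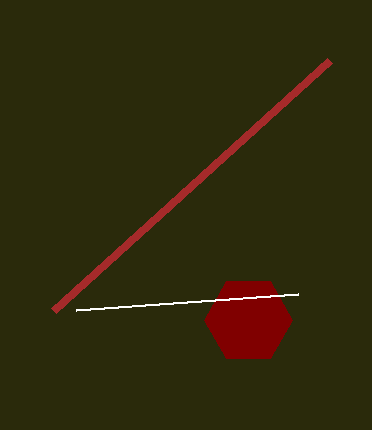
a_1 = 248, b_1 = 320, c_1 = 44, s_2 = 330, t_2 = 60, p_3 = 298, q_3 = 294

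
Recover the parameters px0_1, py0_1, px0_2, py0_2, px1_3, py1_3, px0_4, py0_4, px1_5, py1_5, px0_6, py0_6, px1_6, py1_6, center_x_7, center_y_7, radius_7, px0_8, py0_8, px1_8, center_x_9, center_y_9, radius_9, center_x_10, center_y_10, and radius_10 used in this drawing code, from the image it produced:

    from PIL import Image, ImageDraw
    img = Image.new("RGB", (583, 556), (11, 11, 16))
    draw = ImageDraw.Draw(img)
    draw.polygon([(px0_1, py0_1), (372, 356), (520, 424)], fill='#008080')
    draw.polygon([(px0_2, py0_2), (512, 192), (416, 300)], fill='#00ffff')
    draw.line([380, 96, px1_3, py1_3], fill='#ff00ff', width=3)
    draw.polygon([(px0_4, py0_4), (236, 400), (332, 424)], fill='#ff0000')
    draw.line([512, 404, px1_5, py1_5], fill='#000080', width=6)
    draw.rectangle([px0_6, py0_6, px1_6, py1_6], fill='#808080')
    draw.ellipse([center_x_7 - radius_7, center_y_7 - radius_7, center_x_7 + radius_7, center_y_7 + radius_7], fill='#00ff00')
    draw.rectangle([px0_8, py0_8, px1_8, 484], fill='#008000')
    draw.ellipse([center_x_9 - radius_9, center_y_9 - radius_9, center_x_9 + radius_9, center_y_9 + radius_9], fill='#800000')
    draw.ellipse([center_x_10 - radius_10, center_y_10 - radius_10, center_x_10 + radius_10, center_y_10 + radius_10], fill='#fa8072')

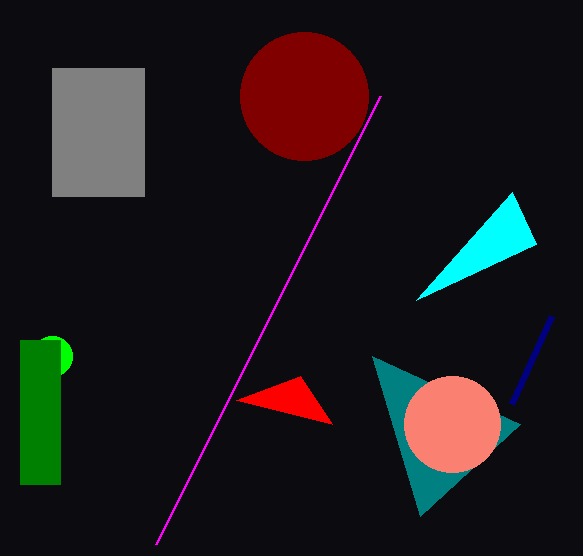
px0_1 = 420, py0_1 = 516, px0_2 = 536, py0_2 = 244, px1_3 = 156, py1_3 = 544, px0_4 = 300, py0_4 = 376, px1_5 = 552, py1_5 = 316, px0_6 = 52, py0_6 = 68, px1_6 = 144, py1_6 = 196, center_x_7 = 52, center_y_7 = 356, radius_7 = 20, px0_8 = 20, py0_8 = 340, px1_8 = 60, center_x_9 = 304, center_y_9 = 96, radius_9 = 64, center_x_10 = 452, center_y_10 = 424, radius_10 = 48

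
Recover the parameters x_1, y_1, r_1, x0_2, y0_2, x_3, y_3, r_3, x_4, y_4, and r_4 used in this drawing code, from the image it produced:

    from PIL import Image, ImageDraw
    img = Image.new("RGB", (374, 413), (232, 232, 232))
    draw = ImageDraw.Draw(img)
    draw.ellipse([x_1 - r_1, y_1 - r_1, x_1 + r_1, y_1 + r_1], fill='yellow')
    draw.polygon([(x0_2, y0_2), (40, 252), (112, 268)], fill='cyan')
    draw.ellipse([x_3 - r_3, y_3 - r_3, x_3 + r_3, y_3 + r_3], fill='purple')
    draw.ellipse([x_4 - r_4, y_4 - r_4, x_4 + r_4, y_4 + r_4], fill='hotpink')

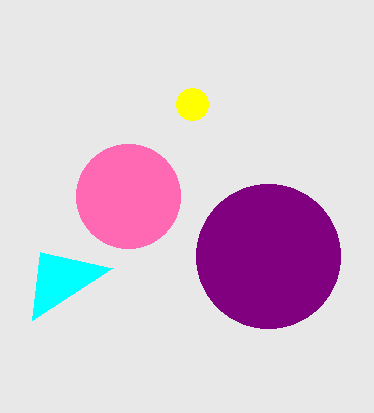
x_1 = 192
y_1 = 104
r_1 = 16
x0_2 = 32
y0_2 = 320
x_3 = 268
y_3 = 256
r_3 = 72
x_4 = 128
y_4 = 196
r_4 = 52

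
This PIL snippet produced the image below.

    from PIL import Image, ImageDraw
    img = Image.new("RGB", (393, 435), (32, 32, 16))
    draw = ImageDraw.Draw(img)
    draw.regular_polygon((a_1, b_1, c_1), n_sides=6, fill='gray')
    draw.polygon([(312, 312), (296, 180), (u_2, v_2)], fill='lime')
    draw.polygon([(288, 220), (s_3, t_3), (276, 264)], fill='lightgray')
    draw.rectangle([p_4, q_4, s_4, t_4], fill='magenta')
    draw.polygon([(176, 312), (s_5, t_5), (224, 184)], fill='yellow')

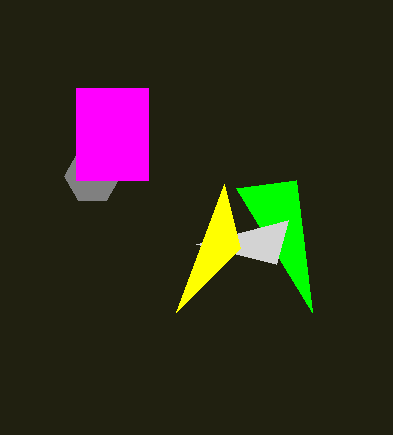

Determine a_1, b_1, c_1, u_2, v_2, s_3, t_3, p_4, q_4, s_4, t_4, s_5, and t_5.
a_1 = 92; b_1 = 176; c_1 = 28; u_2 = 236; v_2 = 188; s_3 = 196; t_3 = 244; p_4 = 76; q_4 = 88; s_4 = 148; t_4 = 180; s_5 = 240; t_5 = 248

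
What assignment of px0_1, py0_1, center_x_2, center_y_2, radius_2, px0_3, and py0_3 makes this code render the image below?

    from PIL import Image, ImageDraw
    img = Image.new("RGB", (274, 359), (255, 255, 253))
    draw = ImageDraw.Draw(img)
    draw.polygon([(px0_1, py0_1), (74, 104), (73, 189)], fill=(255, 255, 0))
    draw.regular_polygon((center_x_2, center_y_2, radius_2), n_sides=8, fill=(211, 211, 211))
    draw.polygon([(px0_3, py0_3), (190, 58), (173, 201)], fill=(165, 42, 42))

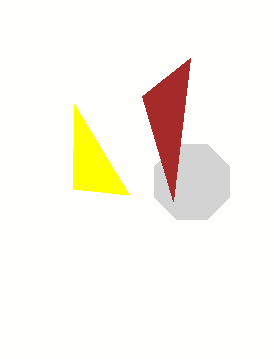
px0_1 = 129; py0_1 = 195; center_x_2 = 192; center_y_2 = 182; radius_2 = 41; px0_3 = 142; py0_3 = 96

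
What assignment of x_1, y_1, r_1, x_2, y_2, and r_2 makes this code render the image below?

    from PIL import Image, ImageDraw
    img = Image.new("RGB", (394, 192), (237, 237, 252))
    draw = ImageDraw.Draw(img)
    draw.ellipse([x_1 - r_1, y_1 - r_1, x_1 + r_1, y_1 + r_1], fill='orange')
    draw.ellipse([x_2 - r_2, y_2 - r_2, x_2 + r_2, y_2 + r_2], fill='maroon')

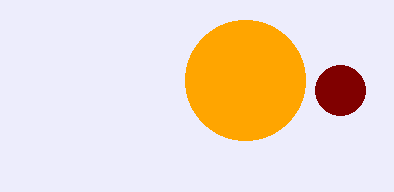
x_1 = 245; y_1 = 80; r_1 = 60; x_2 = 340; y_2 = 90; r_2 = 25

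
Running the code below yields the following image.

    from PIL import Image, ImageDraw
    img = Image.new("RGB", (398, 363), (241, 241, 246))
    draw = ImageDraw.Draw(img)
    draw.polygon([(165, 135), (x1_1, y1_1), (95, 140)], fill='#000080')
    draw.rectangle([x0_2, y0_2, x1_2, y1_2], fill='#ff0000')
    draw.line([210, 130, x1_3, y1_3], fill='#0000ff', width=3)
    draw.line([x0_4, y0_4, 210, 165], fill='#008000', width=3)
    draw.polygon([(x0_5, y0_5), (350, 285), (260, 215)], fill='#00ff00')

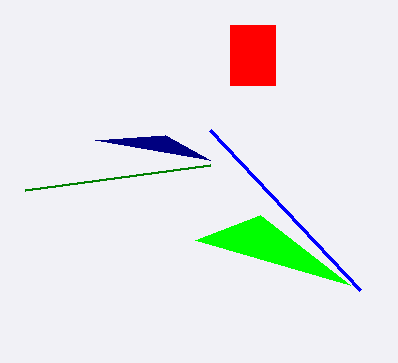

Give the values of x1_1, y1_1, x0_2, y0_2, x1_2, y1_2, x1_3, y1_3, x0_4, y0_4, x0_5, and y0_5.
x1_1 = 210
y1_1 = 160
x0_2 = 230
y0_2 = 25
x1_2 = 275
y1_2 = 85
x1_3 = 360
y1_3 = 290
x0_4 = 25
y0_4 = 190
x0_5 = 195
y0_5 = 240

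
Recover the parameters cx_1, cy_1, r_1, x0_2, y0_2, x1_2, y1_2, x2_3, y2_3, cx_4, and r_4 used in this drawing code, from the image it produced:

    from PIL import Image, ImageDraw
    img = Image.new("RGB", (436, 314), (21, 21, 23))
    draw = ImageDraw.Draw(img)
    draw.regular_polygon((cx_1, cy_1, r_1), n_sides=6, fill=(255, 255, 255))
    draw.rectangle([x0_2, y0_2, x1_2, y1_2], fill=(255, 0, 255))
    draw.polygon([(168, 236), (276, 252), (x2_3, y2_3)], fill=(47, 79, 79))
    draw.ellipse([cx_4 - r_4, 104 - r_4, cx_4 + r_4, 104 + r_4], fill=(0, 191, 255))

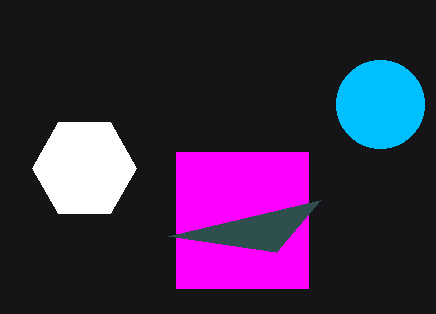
cx_1 = 84, cy_1 = 168, r_1 = 52, x0_2 = 176, y0_2 = 152, x1_2 = 308, y1_2 = 288, x2_3 = 320, y2_3 = 200, cx_4 = 380, r_4 = 44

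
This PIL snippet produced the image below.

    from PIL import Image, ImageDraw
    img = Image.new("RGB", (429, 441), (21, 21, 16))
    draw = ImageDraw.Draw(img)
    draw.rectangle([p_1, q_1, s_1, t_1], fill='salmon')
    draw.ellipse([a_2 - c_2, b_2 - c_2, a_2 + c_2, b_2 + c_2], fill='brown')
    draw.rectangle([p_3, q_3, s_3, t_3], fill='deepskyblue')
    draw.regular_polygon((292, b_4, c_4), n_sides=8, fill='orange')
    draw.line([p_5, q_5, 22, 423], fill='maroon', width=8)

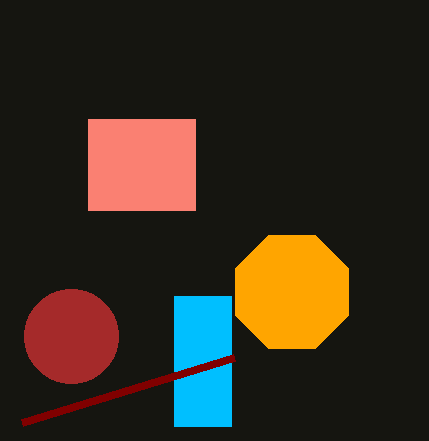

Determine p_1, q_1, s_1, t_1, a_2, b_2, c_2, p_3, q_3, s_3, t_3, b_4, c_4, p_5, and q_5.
p_1 = 88; q_1 = 119; s_1 = 195; t_1 = 210; a_2 = 71; b_2 = 336; c_2 = 47; p_3 = 174; q_3 = 296; s_3 = 231; t_3 = 426; b_4 = 292; c_4 = 61; p_5 = 234; q_5 = 358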